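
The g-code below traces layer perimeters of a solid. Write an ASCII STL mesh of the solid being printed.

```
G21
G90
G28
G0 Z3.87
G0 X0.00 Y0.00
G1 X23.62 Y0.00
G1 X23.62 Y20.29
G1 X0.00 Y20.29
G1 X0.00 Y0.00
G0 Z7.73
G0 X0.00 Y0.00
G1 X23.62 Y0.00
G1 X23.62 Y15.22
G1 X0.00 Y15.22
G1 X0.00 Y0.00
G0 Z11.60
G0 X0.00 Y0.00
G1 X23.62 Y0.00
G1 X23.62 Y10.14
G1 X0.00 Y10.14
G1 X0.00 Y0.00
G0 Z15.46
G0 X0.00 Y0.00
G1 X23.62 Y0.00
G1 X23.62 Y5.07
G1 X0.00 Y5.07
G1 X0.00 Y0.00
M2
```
solid part
  facet normal 0.0000 0.0000 -1.0000
    outer loop
      vertex 23.62 25.36 0.00
      vertex 23.62 0.00 0.00
      vertex 0.00 0.00 0.00
    endloop
  endfacet
  facet normal 0.0000 0.0000 -1.0000
    outer loop
      vertex 0.00 25.36 0.00
      vertex 23.62 25.36 0.00
      vertex 0.00 0.00 0.00
    endloop
  endfacet
  facet normal 0.0000 -1.0000 0.0000
    outer loop
      vertex 0.00 0.00 0.00
      vertex 23.62 0.00 0.00
      vertex 23.62 0.00 19.33
    endloop
  endfacet
  facet normal 0.0000 -1.0000 0.0000
    outer loop
      vertex 0.00 0.00 0.00
      vertex 23.62 0.00 19.33
      vertex 0.00 0.00 19.33
    endloop
  endfacet
  facet normal 0.0000 0.6062 0.7953
    outer loop
      vertex 0.00 0.00 19.33
      vertex 23.62 0.00 19.33
      vertex 23.62 25.36 0.00
    endloop
  endfacet
  facet normal 0.0000 0.6062 0.7953
    outer loop
      vertex 0.00 0.00 19.33
      vertex 23.62 25.36 0.00
      vertex 0.00 25.36 0.00
    endloop
  endfacet
  facet normal -1.0000 0.0000 0.0000
    outer loop
      vertex 0.00 0.00 19.33
      vertex 0.00 25.36 0.00
      vertex 0.00 0.00 0.00
    endloop
  endfacet
  facet normal 1.0000 0.0000 0.0000
    outer loop
      vertex 23.62 0.00 0.00
      vertex 23.62 25.36 0.00
      vertex 23.62 0.00 19.33
    endloop
  endfacet
endsolid part

The G0 Z moves step by Δz≈3.87 mm. The G1 loops shrink linearly with z, so the solid tapers from its base footprint up to z≈19.3. Closing with a flat bottom cap and the tapered top and triangulating gives 8 facets — a wedge (ramp): 23.6 × 25.4 mm base, rising to 19.3 mm along the y=0 edge and sloping linearly to z=0 at y=25.4.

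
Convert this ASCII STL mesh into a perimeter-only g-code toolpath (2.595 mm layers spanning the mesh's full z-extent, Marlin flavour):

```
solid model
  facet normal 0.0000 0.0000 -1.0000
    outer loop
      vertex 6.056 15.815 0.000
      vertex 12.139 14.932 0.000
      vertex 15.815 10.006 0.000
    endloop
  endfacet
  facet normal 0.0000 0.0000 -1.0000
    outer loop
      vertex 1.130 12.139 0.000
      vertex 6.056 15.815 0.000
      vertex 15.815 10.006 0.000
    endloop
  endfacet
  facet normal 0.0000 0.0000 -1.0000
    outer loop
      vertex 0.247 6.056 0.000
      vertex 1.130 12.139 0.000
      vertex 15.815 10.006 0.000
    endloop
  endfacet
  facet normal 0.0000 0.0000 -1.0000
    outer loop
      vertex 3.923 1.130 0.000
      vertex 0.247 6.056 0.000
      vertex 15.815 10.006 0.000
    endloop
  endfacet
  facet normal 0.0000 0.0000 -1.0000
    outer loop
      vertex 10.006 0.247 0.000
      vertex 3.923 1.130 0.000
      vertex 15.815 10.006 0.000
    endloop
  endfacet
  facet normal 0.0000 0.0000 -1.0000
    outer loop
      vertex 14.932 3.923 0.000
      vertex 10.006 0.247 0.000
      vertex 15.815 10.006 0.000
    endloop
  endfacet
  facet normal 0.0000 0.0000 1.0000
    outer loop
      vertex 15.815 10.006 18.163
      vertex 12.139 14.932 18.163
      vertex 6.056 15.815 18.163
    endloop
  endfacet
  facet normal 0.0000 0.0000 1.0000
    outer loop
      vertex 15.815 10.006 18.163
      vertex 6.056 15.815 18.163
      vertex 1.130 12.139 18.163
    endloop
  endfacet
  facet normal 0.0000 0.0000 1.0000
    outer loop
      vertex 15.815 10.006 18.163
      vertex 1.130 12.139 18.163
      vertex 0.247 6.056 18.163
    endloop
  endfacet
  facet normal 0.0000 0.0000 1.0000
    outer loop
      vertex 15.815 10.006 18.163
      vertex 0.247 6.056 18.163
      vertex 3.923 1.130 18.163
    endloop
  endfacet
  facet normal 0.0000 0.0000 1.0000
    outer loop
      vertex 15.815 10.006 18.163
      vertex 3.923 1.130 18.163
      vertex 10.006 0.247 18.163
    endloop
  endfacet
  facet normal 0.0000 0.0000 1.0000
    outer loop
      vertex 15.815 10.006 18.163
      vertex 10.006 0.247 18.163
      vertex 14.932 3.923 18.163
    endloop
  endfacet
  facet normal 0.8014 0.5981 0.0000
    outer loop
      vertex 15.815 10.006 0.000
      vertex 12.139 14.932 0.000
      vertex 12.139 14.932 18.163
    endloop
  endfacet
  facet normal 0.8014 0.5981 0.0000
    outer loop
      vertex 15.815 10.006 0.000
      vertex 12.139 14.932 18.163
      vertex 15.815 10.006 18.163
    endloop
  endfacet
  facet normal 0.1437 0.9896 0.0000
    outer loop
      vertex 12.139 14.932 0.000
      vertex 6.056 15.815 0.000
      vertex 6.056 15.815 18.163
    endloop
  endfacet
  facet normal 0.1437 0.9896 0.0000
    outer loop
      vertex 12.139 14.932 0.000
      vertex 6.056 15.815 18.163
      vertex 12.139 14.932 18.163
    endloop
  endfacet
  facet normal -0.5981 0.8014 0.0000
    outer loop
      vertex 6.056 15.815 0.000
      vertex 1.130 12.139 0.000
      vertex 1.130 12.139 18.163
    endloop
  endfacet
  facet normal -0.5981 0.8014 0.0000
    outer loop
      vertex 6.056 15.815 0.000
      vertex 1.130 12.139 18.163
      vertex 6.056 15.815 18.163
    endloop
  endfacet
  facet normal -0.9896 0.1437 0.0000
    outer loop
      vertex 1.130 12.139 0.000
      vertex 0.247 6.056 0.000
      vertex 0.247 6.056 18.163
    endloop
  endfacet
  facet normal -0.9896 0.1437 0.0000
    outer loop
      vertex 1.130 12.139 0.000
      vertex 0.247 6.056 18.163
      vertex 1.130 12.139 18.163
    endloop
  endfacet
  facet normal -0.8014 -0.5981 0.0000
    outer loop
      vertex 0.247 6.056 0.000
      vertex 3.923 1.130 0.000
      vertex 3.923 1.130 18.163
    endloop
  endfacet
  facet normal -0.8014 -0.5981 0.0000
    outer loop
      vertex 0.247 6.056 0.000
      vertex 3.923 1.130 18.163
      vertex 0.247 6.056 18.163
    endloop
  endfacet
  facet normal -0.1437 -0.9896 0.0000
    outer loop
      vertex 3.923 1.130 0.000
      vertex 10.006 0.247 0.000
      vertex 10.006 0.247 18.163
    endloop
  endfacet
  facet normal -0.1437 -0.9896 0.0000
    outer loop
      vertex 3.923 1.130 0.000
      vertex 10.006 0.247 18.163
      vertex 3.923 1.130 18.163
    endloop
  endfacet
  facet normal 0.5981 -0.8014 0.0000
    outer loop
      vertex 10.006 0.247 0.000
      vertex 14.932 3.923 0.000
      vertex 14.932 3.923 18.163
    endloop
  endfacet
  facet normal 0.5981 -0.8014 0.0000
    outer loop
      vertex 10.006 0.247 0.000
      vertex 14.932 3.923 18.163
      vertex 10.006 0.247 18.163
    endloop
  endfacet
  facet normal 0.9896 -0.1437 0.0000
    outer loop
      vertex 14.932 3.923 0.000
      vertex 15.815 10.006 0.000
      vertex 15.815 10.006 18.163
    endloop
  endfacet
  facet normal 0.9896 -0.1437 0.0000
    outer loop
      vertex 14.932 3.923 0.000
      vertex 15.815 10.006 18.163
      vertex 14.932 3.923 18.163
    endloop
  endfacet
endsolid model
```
; perimeter-only toolpath
G21 ; units = mm
G90 ; absolute positioning
G28 ; home
; layer 1
G0 Z2.595
G0 X15.815 Y10.006
G1 X12.139 Y14.932
G1 X6.056 Y15.815
G1 X1.130 Y12.139
G1 X0.247 Y6.056
G1 X3.923 Y1.130
G1 X10.006 Y0.247
G1 X14.932 Y3.923
G1 X15.815 Y10.006
; layer 2
G0 Z5.189
G0 X15.815 Y10.006
G1 X12.139 Y14.932
G1 X6.056 Y15.815
G1 X1.130 Y12.139
G1 X0.247 Y6.056
G1 X3.923 Y1.130
G1 X10.006 Y0.247
G1 X14.932 Y3.923
G1 X15.815 Y10.006
; layer 3
G0 Z7.784
G0 X15.815 Y10.006
G1 X12.139 Y14.932
G1 X6.056 Y15.815
G1 X1.130 Y12.139
G1 X0.247 Y6.056
G1 X3.923 Y1.130
G1 X10.006 Y0.247
G1 X14.932 Y3.923
G1 X15.815 Y10.006
; layer 4
G0 Z10.379
G0 X15.815 Y10.006
G1 X12.139 Y14.932
G1 X6.056 Y15.815
G1 X1.130 Y12.139
G1 X0.247 Y6.056
G1 X3.923 Y1.130
G1 X10.006 Y0.247
G1 X14.932 Y3.923
G1 X15.815 Y10.006
; layer 5
G0 Z12.974
G0 X15.815 Y10.006
G1 X12.139 Y14.932
G1 X6.056 Y15.815
G1 X1.130 Y12.139
G1 X0.247 Y6.056
G1 X3.923 Y1.130
G1 X10.006 Y0.247
G1 X14.932 Y3.923
G1 X15.815 Y10.006
; layer 6
G0 Z15.568
G0 X15.815 Y10.006
G1 X12.139 Y14.932
G1 X6.056 Y15.815
G1 X1.130 Y12.139
G1 X0.247 Y6.056
G1 X3.923 Y1.130
G1 X10.006 Y0.247
G1 X14.932 Y3.923
G1 X15.815 Y10.006
; layer 7
G0 Z18.163
G0 X15.815 Y10.006
G1 X12.139 Y14.932
G1 X6.056 Y15.815
G1 X1.130 Y12.139
G1 X0.247 Y6.056
G1 X3.923 Y1.130
G1 X10.006 Y0.247
G1 X14.932 Y3.923
G1 X15.815 Y10.006
M2 ; end

The solid is a regular 8-sided prism (a cylinder approximated with 8 flat sides), circumscribed radius ≈ 8.03 mm, height ≈ 18.2 mm. Slicing at Δz = 2.595 mm — 7 equal slices spanning the solid's height, so layer i sits at z = i·h/7 — gives 7 non-empty perimeters. Each is a 8-segment closed polygon; G0 lifts to the layer z and rapids to the start vertex, then G1 traces the edges.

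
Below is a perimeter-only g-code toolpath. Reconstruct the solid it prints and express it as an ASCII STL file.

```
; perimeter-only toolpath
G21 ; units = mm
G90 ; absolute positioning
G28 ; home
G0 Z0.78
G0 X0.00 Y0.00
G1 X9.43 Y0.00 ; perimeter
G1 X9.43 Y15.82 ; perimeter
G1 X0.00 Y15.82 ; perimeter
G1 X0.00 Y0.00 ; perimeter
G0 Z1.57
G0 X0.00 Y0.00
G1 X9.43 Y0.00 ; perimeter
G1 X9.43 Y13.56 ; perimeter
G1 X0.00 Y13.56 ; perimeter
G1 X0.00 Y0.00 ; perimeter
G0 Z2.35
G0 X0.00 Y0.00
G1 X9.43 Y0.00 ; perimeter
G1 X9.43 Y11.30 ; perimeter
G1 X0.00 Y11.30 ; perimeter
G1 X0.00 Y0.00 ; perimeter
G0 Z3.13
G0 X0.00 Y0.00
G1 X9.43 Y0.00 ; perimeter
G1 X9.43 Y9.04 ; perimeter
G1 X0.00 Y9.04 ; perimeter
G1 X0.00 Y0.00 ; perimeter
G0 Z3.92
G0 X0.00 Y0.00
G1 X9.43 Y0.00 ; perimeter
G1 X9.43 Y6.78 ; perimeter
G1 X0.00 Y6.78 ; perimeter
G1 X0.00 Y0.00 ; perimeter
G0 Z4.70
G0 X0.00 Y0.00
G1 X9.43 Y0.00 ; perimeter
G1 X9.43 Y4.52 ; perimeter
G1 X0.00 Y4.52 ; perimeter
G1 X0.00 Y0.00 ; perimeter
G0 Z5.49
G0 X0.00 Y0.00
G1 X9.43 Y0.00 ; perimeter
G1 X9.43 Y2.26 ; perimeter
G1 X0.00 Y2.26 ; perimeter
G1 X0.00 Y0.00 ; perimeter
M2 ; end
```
solid part
  facet normal 0.0000 0.0000 -1.0000
    outer loop
      vertex 9.43 18.08 0.00
      vertex 9.43 0.00 0.00
      vertex 0.00 0.00 0.00
    endloop
  endfacet
  facet normal 0.0000 0.0000 -1.0000
    outer loop
      vertex 0.00 18.08 0.00
      vertex 9.43 18.08 0.00
      vertex 0.00 0.00 0.00
    endloop
  endfacet
  facet normal 0.0000 -1.0000 0.0000
    outer loop
      vertex 0.00 0.00 0.00
      vertex 9.43 0.00 0.00
      vertex 9.43 0.00 6.27
    endloop
  endfacet
  facet normal 0.0000 -1.0000 0.0000
    outer loop
      vertex 0.00 0.00 0.00
      vertex 9.43 0.00 6.27
      vertex 0.00 0.00 6.27
    endloop
  endfacet
  facet normal 0.0000 0.3276 0.9448
    outer loop
      vertex 0.00 0.00 6.27
      vertex 9.43 0.00 6.27
      vertex 9.43 18.08 0.00
    endloop
  endfacet
  facet normal 0.0000 0.3276 0.9448
    outer loop
      vertex 0.00 0.00 6.27
      vertex 9.43 18.08 0.00
      vertex 0.00 18.08 0.00
    endloop
  endfacet
  facet normal -1.0000 0.0000 0.0000
    outer loop
      vertex 0.00 0.00 6.27
      vertex 0.00 18.08 0.00
      vertex 0.00 0.00 0.00
    endloop
  endfacet
  facet normal 1.0000 0.0000 0.0000
    outer loop
      vertex 9.43 0.00 0.00
      vertex 9.43 18.08 0.00
      vertex 9.43 0.00 6.27
    endloop
  endfacet
endsolid part

The G0 Z moves step by Δz≈0.78 mm. The G1 loops shrink linearly with z, so the solid tapers from its base footprint up to z≈6.27. Closing with a flat bottom cap and the tapered top and triangulating gives 8 facets — a wedge (ramp): 9.43 × 18.1 mm base, rising to 6.27 mm along the y=0 edge and sloping linearly to z=0 at y=18.1.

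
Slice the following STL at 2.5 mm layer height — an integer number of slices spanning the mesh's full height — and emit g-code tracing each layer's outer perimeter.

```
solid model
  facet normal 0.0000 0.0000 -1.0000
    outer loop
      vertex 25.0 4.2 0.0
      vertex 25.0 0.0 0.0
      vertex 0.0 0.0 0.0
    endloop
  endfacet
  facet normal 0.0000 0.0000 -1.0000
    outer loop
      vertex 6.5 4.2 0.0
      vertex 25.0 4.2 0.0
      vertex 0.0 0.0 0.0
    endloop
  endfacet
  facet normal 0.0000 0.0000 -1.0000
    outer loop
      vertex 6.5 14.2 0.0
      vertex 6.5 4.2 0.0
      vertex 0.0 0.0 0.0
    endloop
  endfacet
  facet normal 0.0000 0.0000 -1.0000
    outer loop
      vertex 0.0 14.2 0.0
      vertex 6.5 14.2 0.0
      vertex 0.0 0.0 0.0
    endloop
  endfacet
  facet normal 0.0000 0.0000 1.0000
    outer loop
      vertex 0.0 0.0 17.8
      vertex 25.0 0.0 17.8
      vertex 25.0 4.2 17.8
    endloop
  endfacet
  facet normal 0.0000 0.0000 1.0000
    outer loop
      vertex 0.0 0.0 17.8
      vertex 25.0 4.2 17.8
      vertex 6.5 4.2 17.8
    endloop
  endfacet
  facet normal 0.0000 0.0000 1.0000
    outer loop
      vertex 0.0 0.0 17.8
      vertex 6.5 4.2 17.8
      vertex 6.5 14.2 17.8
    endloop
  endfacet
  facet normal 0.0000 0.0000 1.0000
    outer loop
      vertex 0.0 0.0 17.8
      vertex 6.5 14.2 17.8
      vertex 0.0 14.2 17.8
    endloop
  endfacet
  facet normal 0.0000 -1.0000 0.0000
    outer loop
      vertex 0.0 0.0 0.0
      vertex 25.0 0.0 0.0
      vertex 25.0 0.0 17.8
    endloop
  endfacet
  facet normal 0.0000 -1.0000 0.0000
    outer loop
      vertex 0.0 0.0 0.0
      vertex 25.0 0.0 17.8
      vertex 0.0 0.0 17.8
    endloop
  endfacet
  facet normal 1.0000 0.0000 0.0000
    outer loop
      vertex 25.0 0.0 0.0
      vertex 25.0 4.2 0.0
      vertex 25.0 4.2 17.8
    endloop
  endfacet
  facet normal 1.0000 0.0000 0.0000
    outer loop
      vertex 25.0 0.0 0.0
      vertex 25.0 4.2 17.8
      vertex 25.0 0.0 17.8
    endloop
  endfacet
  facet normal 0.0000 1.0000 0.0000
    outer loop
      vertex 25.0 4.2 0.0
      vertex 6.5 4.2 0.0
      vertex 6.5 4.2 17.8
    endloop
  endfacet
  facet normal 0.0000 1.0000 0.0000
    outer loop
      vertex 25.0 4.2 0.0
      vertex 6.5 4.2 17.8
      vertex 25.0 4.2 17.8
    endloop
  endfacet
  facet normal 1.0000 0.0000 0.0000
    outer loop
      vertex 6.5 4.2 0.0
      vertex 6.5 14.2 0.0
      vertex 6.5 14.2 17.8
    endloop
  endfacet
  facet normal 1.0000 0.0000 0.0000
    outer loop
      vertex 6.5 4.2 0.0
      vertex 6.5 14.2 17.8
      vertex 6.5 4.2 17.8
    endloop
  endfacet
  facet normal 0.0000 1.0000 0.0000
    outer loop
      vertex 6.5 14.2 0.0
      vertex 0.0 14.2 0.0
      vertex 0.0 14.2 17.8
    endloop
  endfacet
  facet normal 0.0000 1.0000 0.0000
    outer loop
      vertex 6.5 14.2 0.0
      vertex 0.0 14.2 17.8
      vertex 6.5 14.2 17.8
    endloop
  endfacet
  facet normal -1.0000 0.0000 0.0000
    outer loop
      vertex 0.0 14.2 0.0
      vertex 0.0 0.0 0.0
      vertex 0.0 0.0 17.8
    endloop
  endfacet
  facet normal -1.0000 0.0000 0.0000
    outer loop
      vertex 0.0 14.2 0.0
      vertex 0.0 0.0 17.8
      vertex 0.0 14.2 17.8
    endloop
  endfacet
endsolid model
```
; perimeter-only toolpath
G21 ; units = mm
G90 ; absolute positioning
G28 ; home
; layer 1
G0 Z2.5
G0 X0.0 Y0.0
G1 X25.0 Y0.0
G1 X25.0 Y4.2
G1 X6.5 Y4.2
G1 X6.5 Y14.2
G1 X0.0 Y14.2
G1 X0.0 Y0.0
; layer 2
G0 Z5.1
G0 X0.0 Y0.0
G1 X25.0 Y0.0
G1 X25.0 Y4.2
G1 X6.5 Y4.2
G1 X6.5 Y14.2
G1 X0.0 Y14.2
G1 X0.0 Y0.0
; layer 3
G0 Z7.6
G0 X0.0 Y0.0
G1 X25.0 Y0.0
G1 X25.0 Y4.2
G1 X6.5 Y4.2
G1 X6.5 Y14.2
G1 X0.0 Y14.2
G1 X0.0 Y0.0
; layer 4
G0 Z10.2
G0 X0.0 Y0.0
G1 X25.0 Y0.0
G1 X25.0 Y4.2
G1 X6.5 Y4.2
G1 X6.5 Y14.2
G1 X0.0 Y14.2
G1 X0.0 Y0.0
; layer 5
G0 Z12.7
G0 X0.0 Y0.0
G1 X25.0 Y0.0
G1 X25.0 Y4.2
G1 X6.5 Y4.2
G1 X6.5 Y14.2
G1 X0.0 Y14.2
G1 X0.0 Y0.0
; layer 6
G0 Z15.3
G0 X0.0 Y0.0
G1 X25.0 Y0.0
G1 X25.0 Y4.2
G1 X6.5 Y4.2
G1 X6.5 Y14.2
G1 X0.0 Y14.2
G1 X0.0 Y0.0
; layer 7
G0 Z17.8
G0 X0.0 Y0.0
G1 X25.0 Y0.0
G1 X25.0 Y4.2
G1 X6.5 Y4.2
G1 X6.5 Y14.2
G1 X0.0 Y14.2
G1 X0.0 Y0.0
M2 ; end

The solid is an L-shaped prism: outer 25 × 14.2 mm, arm thicknesses ≈ 4.2 mm (horizontal) and 6.5 mm (vertical), extruded 17.8 mm in z. Slicing at Δz = 2.5 mm — 7 equal slices spanning the solid's height, so layer i sits at z = i·h/7 — gives 7 non-empty perimeters. Each is a 6-segment closed polygon; G0 lifts to the layer z and rapids to the start vertex, then G1 traces the edges.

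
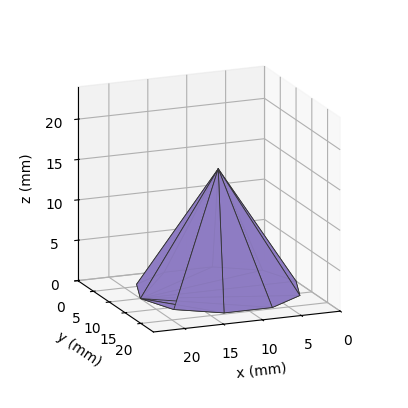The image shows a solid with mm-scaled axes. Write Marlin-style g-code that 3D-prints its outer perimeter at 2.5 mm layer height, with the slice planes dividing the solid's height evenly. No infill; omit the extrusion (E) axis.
Reading the render: the shape is a regular 10-sided pyramid, base circumscribed radius ≈ 10 mm, apex at z ≈ 15 mm (dimensions read to the nearest mm from the axis ticks). For the g-code, the solid's height is divided into equal slices at the stated Δz and each level perimeter traced with G1 moves after a G0 lift.

; perimeter-only toolpath
G21 ; units = mm
G90 ; absolute positioning
G28 ; home
; layer 1
G0 Z2.5
G0 X18.3 Y10.0
G1 X16.8 Y14.9
G1 X12.6 Y17.9
G1 X7.4 Y17.9
G1 X3.2 Y14.9
G1 X1.7 Y10.0
G1 X3.2 Y5.1
G1 X7.4 Y2.1
G1 X12.6 Y2.1
G1 X16.8 Y5.1
G1 X18.3 Y10.0
; layer 2
G0 Z5.0
G0 X16.7 Y10.0
G1 X15.4 Y13.9
G1 X12.1 Y16.3
G1 X7.9 Y16.3
G1 X4.6 Y13.9
G1 X3.3 Y10.0
G1 X4.6 Y6.1
G1 X7.9 Y3.7
G1 X12.1 Y3.7
G1 X15.4 Y6.1
G1 X16.7 Y10.0
; layer 3
G0 Z7.5
G0 X15.0 Y10.0
G1 X14.1 Y12.9
G1 X11.6 Y14.8
G1 X8.4 Y14.8
G1 X6.0 Y12.9
G1 X5.0 Y10.0
G1 X6.0 Y7.0
G1 X8.4 Y5.2
G1 X11.6 Y5.2
G1 X14.1 Y7.0
G1 X15.0 Y10.0
; layer 4
G0 Z10.0
G0 X13.3 Y10.0
G1 X12.7 Y12.0
G1 X11.0 Y13.2
G1 X9.0 Y13.2
G1 X7.3 Y12.0
G1 X6.7 Y10.0
G1 X7.3 Y8.0
G1 X9.0 Y6.8
G1 X11.0 Y6.8
G1 X12.7 Y8.0
G1 X13.3 Y10.0
; layer 5
G0 Z12.5
G0 X11.7 Y10.0
G1 X11.3 Y11.0
G1 X10.5 Y11.6
G1 X9.5 Y11.6
G1 X8.7 Y11.0
G1 X8.3 Y10.0
G1 X8.7 Y9.0
G1 X9.5 Y8.4
G1 X10.5 Y8.4
G1 X11.3 Y9.0
G1 X11.7 Y10.0
M2 ; end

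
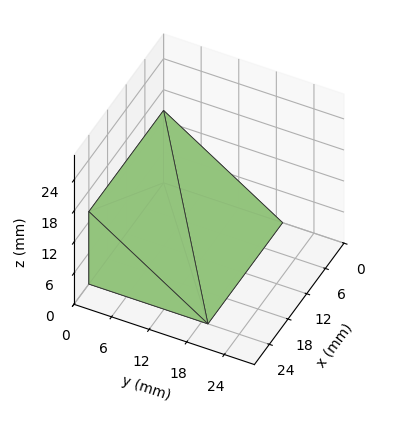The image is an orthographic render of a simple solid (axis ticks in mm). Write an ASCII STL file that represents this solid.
Reading the render: the shape is a wedge (ramp): 24 × 19 mm base, rising to 14 mm along the y=0 edge and sloping linearly to z=0 at y=19 (dimensions read to the nearest mm from the axis ticks). For the STL, each face is triangulated and given an outward normal.

solid part
  facet normal 0.0000 0.0000 -1.0000
    outer loop
      vertex 24.0 19.0 0.0
      vertex 24.0 0.0 0.0
      vertex 0.0 0.0 0.0
    endloop
  endfacet
  facet normal 0.0000 0.0000 -1.0000
    outer loop
      vertex 0.0 19.0 0.0
      vertex 24.0 19.0 0.0
      vertex 0.0 0.0 0.0
    endloop
  endfacet
  facet normal 0.0000 -1.0000 0.0000
    outer loop
      vertex 0.0 0.0 0.0
      vertex 24.0 0.0 0.0
      vertex 24.0 0.0 14.0
    endloop
  endfacet
  facet normal 0.0000 -1.0000 0.0000
    outer loop
      vertex 0.0 0.0 0.0
      vertex 24.0 0.0 14.0
      vertex 0.0 0.0 14.0
    endloop
  endfacet
  facet normal 0.0000 0.5932 0.8051
    outer loop
      vertex 0.0 0.0 14.0
      vertex 24.0 0.0 14.0
      vertex 24.0 19.0 0.0
    endloop
  endfacet
  facet normal 0.0000 0.5932 0.8051
    outer loop
      vertex 0.0 0.0 14.0
      vertex 24.0 19.0 0.0
      vertex 0.0 19.0 0.0
    endloop
  endfacet
  facet normal -1.0000 0.0000 0.0000
    outer loop
      vertex 0.0 0.0 14.0
      vertex 0.0 19.0 0.0
      vertex 0.0 0.0 0.0
    endloop
  endfacet
  facet normal 1.0000 0.0000 0.0000
    outer loop
      vertex 24.0 0.0 0.0
      vertex 24.0 19.0 0.0
      vertex 24.0 0.0 14.0
    endloop
  endfacet
endsolid part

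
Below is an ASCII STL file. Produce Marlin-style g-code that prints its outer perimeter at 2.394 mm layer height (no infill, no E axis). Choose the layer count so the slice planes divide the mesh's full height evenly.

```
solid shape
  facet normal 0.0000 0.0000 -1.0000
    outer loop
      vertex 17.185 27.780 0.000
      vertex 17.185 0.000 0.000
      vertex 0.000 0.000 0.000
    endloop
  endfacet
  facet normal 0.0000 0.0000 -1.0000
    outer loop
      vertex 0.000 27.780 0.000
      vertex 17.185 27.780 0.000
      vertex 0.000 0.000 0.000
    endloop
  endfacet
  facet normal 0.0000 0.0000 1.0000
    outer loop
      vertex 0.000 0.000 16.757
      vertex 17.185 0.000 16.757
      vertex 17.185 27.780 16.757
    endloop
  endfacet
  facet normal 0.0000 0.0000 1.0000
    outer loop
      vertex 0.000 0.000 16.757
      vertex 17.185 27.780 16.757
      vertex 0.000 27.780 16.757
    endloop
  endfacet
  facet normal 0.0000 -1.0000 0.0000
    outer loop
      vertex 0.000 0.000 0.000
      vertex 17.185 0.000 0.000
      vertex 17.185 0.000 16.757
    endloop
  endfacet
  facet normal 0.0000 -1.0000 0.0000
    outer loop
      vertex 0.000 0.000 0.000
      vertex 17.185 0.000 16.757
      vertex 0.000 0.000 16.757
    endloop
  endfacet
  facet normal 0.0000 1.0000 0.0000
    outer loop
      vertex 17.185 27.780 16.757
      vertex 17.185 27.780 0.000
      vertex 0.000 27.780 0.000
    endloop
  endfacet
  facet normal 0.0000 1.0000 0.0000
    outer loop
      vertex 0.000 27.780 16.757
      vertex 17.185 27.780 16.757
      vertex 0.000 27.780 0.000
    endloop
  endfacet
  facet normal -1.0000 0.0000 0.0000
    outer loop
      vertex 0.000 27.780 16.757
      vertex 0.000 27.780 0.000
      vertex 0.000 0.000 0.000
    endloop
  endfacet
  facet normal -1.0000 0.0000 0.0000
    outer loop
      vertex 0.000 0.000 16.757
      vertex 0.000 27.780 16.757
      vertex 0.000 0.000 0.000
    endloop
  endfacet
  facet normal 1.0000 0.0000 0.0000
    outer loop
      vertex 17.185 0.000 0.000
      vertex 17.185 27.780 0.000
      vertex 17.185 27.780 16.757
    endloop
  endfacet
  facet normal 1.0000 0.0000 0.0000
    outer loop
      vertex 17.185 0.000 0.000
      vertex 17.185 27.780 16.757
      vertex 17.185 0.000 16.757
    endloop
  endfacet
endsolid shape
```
; perimeter-only toolpath
G21 ; units = mm
G90 ; absolute positioning
G28 ; home
; layer 1
G0 Z2.394
G0 X0.000 Y0.000
G1 X17.185 Y0.000
G1 X17.185 Y27.780
G1 X0.000 Y27.780
G1 X0.000 Y0.000
; layer 2
G0 Z4.788
G0 X0.000 Y0.000
G1 X17.185 Y0.000
G1 X17.185 Y27.780
G1 X0.000 Y27.780
G1 X0.000 Y0.000
; layer 3
G0 Z7.182
G0 X0.000 Y0.000
G1 X17.185 Y0.000
G1 X17.185 Y27.780
G1 X0.000 Y27.780
G1 X0.000 Y0.000
; layer 4
G0 Z9.575
G0 X0.000 Y0.000
G1 X17.185 Y0.000
G1 X17.185 Y27.780
G1 X0.000 Y27.780
G1 X0.000 Y0.000
; layer 5
G0 Z11.969
G0 X0.000 Y0.000
G1 X17.185 Y0.000
G1 X17.185 Y27.780
G1 X0.000 Y27.780
G1 X0.000 Y0.000
; layer 6
G0 Z14.363
G0 X0.000 Y0.000
G1 X17.185 Y0.000
G1 X17.185 Y27.780
G1 X0.000 Y27.780
G1 X0.000 Y0.000
; layer 7
G0 Z16.757
G0 X0.000 Y0.000
G1 X17.185 Y0.000
G1 X17.185 Y27.780
G1 X0.000 Y27.780
G1 X0.000 Y0.000
M2 ; end

The solid is a rectangular box, roughly 17.2 × 27.8 mm footprint and 16.8 mm tall. Slicing at Δz = 2.394 mm — 7 equal slices spanning the solid's height, so layer i sits at z = i·h/7 — gives 7 non-empty perimeters. Each is a 4-segment closed polygon; G0 lifts to the layer z and rapids to the start vertex, then G1 traces the edges.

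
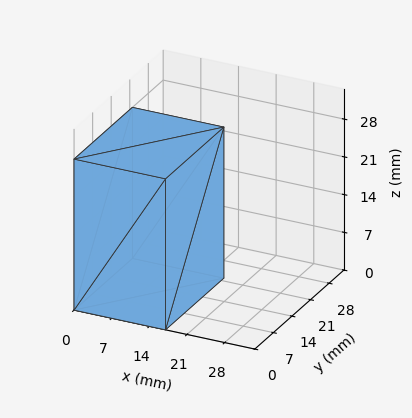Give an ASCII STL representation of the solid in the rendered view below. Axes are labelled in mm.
Reading the render: the shape is a rectangular box, roughly 17 × 22 mm footprint and 28 mm tall (dimensions read to the nearest mm from the axis ticks). For the STL, each face is triangulated and given an outward normal.

solid part
  facet normal 0.0000 0.0000 -1.0000
    outer loop
      vertex 17.000 22.000 0.000
      vertex 17.000 0.000 0.000
      vertex 0.000 0.000 0.000
    endloop
  endfacet
  facet normal 0.0000 0.0000 -1.0000
    outer loop
      vertex 0.000 22.000 0.000
      vertex 17.000 22.000 0.000
      vertex 0.000 0.000 0.000
    endloop
  endfacet
  facet normal 0.0000 0.0000 1.0000
    outer loop
      vertex 0.000 0.000 28.000
      vertex 17.000 0.000 28.000
      vertex 17.000 22.000 28.000
    endloop
  endfacet
  facet normal 0.0000 0.0000 1.0000
    outer loop
      vertex 0.000 0.000 28.000
      vertex 17.000 22.000 28.000
      vertex 0.000 22.000 28.000
    endloop
  endfacet
  facet normal 0.0000 -1.0000 0.0000
    outer loop
      vertex 0.000 0.000 0.000
      vertex 17.000 0.000 0.000
      vertex 17.000 0.000 28.000
    endloop
  endfacet
  facet normal 0.0000 -1.0000 0.0000
    outer loop
      vertex 0.000 0.000 0.000
      vertex 17.000 0.000 28.000
      vertex 0.000 0.000 28.000
    endloop
  endfacet
  facet normal 0.0000 1.0000 0.0000
    outer loop
      vertex 17.000 22.000 28.000
      vertex 17.000 22.000 0.000
      vertex 0.000 22.000 0.000
    endloop
  endfacet
  facet normal 0.0000 1.0000 0.0000
    outer loop
      vertex 0.000 22.000 28.000
      vertex 17.000 22.000 28.000
      vertex 0.000 22.000 0.000
    endloop
  endfacet
  facet normal -1.0000 0.0000 0.0000
    outer loop
      vertex 0.000 22.000 28.000
      vertex 0.000 22.000 0.000
      vertex 0.000 0.000 0.000
    endloop
  endfacet
  facet normal -1.0000 0.0000 0.0000
    outer loop
      vertex 0.000 0.000 28.000
      vertex 0.000 22.000 28.000
      vertex 0.000 0.000 0.000
    endloop
  endfacet
  facet normal 1.0000 0.0000 0.0000
    outer loop
      vertex 17.000 0.000 0.000
      vertex 17.000 22.000 0.000
      vertex 17.000 22.000 28.000
    endloop
  endfacet
  facet normal 1.0000 0.0000 0.0000
    outer loop
      vertex 17.000 0.000 0.000
      vertex 17.000 22.000 28.000
      vertex 17.000 0.000 28.000
    endloop
  endfacet
endsolid part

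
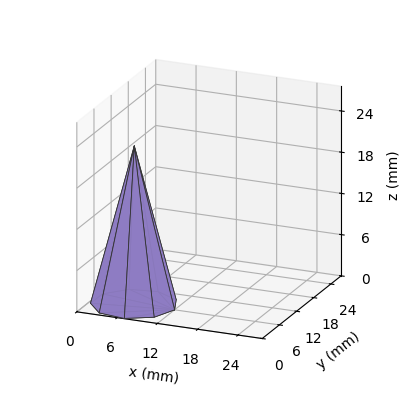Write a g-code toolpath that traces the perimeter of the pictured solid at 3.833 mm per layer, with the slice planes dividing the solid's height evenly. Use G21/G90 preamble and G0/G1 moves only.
Reading the render: the shape is a regular 9-sided pyramid, base circumscribed radius ≈ 6 mm, apex at z ≈ 23 mm (dimensions read to the nearest mm from the axis ticks). For the g-code, the solid's height is divided into equal slices at the stated Δz and each level perimeter traced with G1 moves after a G0 lift.

; perimeter-only toolpath
G21 ; units = mm
G90 ; absolute positioning
G28 ; home
; layer 1
G0 Z3.833
G0 X11.000 Y6.000
G1 X9.830 Y9.214
G1 X6.868 Y10.924
G1 X3.500 Y10.330
G1 X1.302 Y7.710
G1 X1.302 Y4.290
G1 X3.500 Y1.670
G1 X6.868 Y1.076
G1 X9.830 Y2.786
G1 X11.000 Y6.000
; layer 2
G0 Z7.667
G0 X10.000 Y6.000
G1 X9.064 Y8.571
G1 X6.695 Y9.939
G1 X4.000 Y9.464
G1 X2.241 Y7.368
G1 X2.241 Y4.632
G1 X4.000 Y2.536
G1 X6.695 Y2.061
G1 X9.064 Y3.429
G1 X10.000 Y6.000
; layer 3
G0 Z11.500
G0 X9.000 Y6.000
G1 X8.298 Y7.928
G1 X6.521 Y8.954
G1 X4.500 Y8.598
G1 X3.181 Y7.026
G1 X3.181 Y4.974
G1 X4.500 Y3.402
G1 X6.521 Y3.046
G1 X8.298 Y4.072
G1 X9.000 Y6.000
; layer 4
G0 Z15.333
G0 X8.000 Y6.000
G1 X7.532 Y7.286
G1 X6.347 Y7.970
G1 X5.000 Y7.732
G1 X4.121 Y6.684
G1 X4.121 Y5.316
G1 X5.000 Y4.268
G1 X6.347 Y4.030
G1 X7.532 Y4.714
G1 X8.000 Y6.000
; layer 5
G0 Z19.167
G0 X7.000 Y6.000
G1 X6.766 Y6.643
G1 X6.174 Y6.985
G1 X5.500 Y6.866
G1 X5.060 Y6.342
G1 X5.060 Y5.658
G1 X5.500 Y5.134
G1 X6.174 Y5.015
G1 X6.766 Y5.357
G1 X7.000 Y6.000
M2 ; end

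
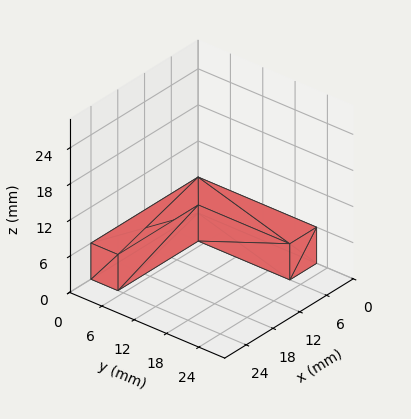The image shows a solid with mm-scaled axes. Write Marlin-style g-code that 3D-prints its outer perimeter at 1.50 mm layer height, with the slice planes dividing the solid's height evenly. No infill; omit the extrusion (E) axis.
Reading the render: the shape is an L-shaped prism: outer 24 × 22 mm, arm thicknesses ≈ 5 mm (horizontal) and 6 mm (vertical), extruded 6 mm in z (dimensions read to the nearest mm from the axis ticks). For the g-code, the solid's height is divided into equal slices at the stated Δz and each level perimeter traced with G1 moves after a G0 lift.

; perimeter-only toolpath
G21 ; units = mm
G90 ; absolute positioning
G28 ; home
; layer 1
G0 Z1.50
G0 X0.00 Y0.00
G1 X24.00 Y0.00
G1 X24.00 Y5.00
G1 X6.00 Y5.00
G1 X6.00 Y22.00
G1 X0.00 Y22.00
G1 X0.00 Y0.00
; layer 2
G0 Z3.00
G0 X0.00 Y0.00
G1 X24.00 Y0.00
G1 X24.00 Y5.00
G1 X6.00 Y5.00
G1 X6.00 Y22.00
G1 X0.00 Y22.00
G1 X0.00 Y0.00
; layer 3
G0 Z4.50
G0 X0.00 Y0.00
G1 X24.00 Y0.00
G1 X24.00 Y5.00
G1 X6.00 Y5.00
G1 X6.00 Y22.00
G1 X0.00 Y22.00
G1 X0.00 Y0.00
; layer 4
G0 Z6.00
G0 X0.00 Y0.00
G1 X24.00 Y0.00
G1 X24.00 Y5.00
G1 X6.00 Y5.00
G1 X6.00 Y22.00
G1 X0.00 Y22.00
G1 X0.00 Y0.00
M2 ; end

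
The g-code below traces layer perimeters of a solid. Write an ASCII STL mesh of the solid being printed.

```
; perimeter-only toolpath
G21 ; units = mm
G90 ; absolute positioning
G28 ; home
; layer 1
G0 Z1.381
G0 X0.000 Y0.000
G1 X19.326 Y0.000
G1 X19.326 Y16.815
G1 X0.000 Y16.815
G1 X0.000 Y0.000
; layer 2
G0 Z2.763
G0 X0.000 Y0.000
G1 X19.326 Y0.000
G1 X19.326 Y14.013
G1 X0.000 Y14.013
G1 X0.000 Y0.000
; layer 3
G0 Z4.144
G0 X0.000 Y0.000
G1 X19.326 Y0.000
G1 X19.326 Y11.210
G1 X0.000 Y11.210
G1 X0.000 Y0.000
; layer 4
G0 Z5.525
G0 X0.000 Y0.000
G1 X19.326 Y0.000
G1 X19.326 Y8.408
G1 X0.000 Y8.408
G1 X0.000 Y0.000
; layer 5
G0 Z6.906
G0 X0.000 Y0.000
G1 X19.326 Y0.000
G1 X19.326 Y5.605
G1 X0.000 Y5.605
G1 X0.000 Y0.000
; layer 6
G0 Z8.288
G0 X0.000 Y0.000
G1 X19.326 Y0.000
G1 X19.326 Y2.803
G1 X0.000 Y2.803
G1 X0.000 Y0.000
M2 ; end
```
solid part
  facet normal 0.0000 0.0000 -1.0000
    outer loop
      vertex 19.326 19.618 0.000
      vertex 19.326 0.000 0.000
      vertex 0.000 0.000 0.000
    endloop
  endfacet
  facet normal 0.0000 0.0000 -1.0000
    outer loop
      vertex 0.000 19.618 0.000
      vertex 19.326 19.618 0.000
      vertex 0.000 0.000 0.000
    endloop
  endfacet
  facet normal 0.0000 -1.0000 0.0000
    outer loop
      vertex 0.000 0.000 0.000
      vertex 19.326 0.000 0.000
      vertex 19.326 0.000 9.669
    endloop
  endfacet
  facet normal 0.0000 -1.0000 0.0000
    outer loop
      vertex 0.000 0.000 0.000
      vertex 19.326 0.000 9.669
      vertex 0.000 0.000 9.669
    endloop
  endfacet
  facet normal 0.0000 0.4421 0.8970
    outer loop
      vertex 0.000 0.000 9.669
      vertex 19.326 0.000 9.669
      vertex 19.326 19.618 0.000
    endloop
  endfacet
  facet normal 0.0000 0.4421 0.8970
    outer loop
      vertex 0.000 0.000 9.669
      vertex 19.326 19.618 0.000
      vertex 0.000 19.618 0.000
    endloop
  endfacet
  facet normal -1.0000 0.0000 0.0000
    outer loop
      vertex 0.000 0.000 9.669
      vertex 0.000 19.618 0.000
      vertex 0.000 0.000 0.000
    endloop
  endfacet
  facet normal 1.0000 0.0000 0.0000
    outer loop
      vertex 19.326 0.000 0.000
      vertex 19.326 19.618 0.000
      vertex 19.326 0.000 9.669
    endloop
  endfacet
endsolid part

The G0 Z moves step by Δz≈1.381 mm. The G1 loops shrink linearly with z, so the solid tapers from its base footprint up to z≈9.67. Closing with a flat bottom cap and the tapered top and triangulating gives 8 facets — a wedge (ramp): 19.3 × 19.6 mm base, rising to 9.67 mm along the y=0 edge and sloping linearly to z=0 at y=19.6.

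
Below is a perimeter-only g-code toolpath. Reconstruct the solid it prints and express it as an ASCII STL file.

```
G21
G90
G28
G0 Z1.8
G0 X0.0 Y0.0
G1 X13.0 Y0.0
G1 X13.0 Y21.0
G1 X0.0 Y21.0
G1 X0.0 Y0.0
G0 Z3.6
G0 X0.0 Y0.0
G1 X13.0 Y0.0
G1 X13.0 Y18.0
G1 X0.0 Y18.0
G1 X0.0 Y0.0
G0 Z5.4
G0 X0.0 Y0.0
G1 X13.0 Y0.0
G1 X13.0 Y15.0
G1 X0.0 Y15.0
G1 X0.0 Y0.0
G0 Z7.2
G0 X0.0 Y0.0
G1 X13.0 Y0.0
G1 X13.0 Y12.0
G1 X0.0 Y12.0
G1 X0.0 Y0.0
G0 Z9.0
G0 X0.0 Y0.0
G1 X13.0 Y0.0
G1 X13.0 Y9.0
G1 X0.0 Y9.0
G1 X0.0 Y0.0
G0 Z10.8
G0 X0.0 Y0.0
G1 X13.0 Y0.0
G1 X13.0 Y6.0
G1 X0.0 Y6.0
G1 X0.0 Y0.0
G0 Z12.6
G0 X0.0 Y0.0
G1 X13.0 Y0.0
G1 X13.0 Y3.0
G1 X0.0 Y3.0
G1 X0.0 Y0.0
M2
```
solid part
  facet normal 0.0000 0.0000 -1.0000
    outer loop
      vertex 13.0 24.0 0.0
      vertex 13.0 0.0 0.0
      vertex 0.0 0.0 0.0
    endloop
  endfacet
  facet normal 0.0000 0.0000 -1.0000
    outer loop
      vertex 0.0 24.0 0.0
      vertex 13.0 24.0 0.0
      vertex 0.0 0.0 0.0
    endloop
  endfacet
  facet normal 0.0000 -1.0000 0.0000
    outer loop
      vertex 0.0 0.0 0.0
      vertex 13.0 0.0 0.0
      vertex 13.0 0.0 14.4
    endloop
  endfacet
  facet normal 0.0000 -1.0000 0.0000
    outer loop
      vertex 0.0 0.0 0.0
      vertex 13.0 0.0 14.4
      vertex 0.0 0.0 14.4
    endloop
  endfacet
  facet normal 0.0000 0.5145 0.8575
    outer loop
      vertex 0.0 0.0 14.4
      vertex 13.0 0.0 14.4
      vertex 13.0 24.0 0.0
    endloop
  endfacet
  facet normal 0.0000 0.5145 0.8575
    outer loop
      vertex 0.0 0.0 14.4
      vertex 13.0 24.0 0.0
      vertex 0.0 24.0 0.0
    endloop
  endfacet
  facet normal -1.0000 0.0000 0.0000
    outer loop
      vertex 0.0 0.0 14.4
      vertex 0.0 24.0 0.0
      vertex 0.0 0.0 0.0
    endloop
  endfacet
  facet normal 1.0000 0.0000 0.0000
    outer loop
      vertex 13.0 0.0 0.0
      vertex 13.0 24.0 0.0
      vertex 13.0 0.0 14.4
    endloop
  endfacet
endsolid part

The G0 Z moves step by Δz≈1.8 mm. The G1 loops shrink linearly with z, so the solid tapers from its base footprint up to z≈14.4. Closing with a flat bottom cap and the tapered top and triangulating gives 8 facets — a wedge (ramp): 13 × 24 mm base, rising to 14.4 mm along the y=0 edge and sloping linearly to z=0 at y=24.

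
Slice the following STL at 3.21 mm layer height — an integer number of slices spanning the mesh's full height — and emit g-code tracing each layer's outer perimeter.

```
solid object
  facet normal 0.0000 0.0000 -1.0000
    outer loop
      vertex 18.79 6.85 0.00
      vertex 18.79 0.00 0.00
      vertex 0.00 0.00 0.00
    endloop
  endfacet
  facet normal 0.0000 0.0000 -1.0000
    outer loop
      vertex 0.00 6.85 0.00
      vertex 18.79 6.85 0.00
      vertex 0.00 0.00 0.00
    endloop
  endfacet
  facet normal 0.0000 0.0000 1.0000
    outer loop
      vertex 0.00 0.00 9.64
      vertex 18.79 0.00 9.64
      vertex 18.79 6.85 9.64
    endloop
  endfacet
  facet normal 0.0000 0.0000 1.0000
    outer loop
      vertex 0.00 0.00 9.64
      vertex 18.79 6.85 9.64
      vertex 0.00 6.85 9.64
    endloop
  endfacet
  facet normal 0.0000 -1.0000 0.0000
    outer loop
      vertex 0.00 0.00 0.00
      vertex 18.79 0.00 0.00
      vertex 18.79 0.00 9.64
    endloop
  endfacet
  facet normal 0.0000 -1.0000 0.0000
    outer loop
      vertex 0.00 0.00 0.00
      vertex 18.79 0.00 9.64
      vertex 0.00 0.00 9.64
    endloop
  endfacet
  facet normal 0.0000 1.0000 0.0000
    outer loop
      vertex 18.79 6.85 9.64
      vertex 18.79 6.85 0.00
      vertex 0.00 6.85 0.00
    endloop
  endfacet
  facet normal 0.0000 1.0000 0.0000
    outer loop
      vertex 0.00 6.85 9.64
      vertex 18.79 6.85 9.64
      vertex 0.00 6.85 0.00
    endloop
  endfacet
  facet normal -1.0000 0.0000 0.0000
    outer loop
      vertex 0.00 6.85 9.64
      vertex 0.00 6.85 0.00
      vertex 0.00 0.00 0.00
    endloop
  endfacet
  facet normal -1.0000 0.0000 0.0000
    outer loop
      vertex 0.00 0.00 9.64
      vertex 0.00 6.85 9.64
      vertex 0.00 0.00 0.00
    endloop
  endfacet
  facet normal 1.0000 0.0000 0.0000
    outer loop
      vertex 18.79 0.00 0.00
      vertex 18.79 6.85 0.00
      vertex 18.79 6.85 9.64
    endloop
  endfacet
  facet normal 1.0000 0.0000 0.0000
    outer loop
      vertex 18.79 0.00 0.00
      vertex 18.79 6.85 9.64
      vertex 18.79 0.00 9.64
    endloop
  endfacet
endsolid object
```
; perimeter-only toolpath
G21 ; units = mm
G90 ; absolute positioning
G28 ; home
; layer 1
G0 Z3.21
G0 X0.00 Y0.00
G1 X18.79 Y0.00
G1 X18.79 Y6.85
G1 X0.00 Y6.85
G1 X0.00 Y0.00
; layer 2
G0 Z6.43
G0 X0.00 Y0.00
G1 X18.79 Y0.00
G1 X18.79 Y6.85
G1 X0.00 Y6.85
G1 X0.00 Y0.00
; layer 3
G0 Z9.64
G0 X0.00 Y0.00
G1 X18.79 Y0.00
G1 X18.79 Y6.85
G1 X0.00 Y6.85
G1 X0.00 Y0.00
M2 ; end

The solid is a rectangular box, roughly 18.8 × 6.85 mm footprint and 9.64 mm tall. Slicing at Δz = 3.21 mm — 3 equal slices spanning the solid's height, so layer i sits at z = i·h/3 — gives 3 non-empty perimeters. Each is a 4-segment closed polygon; G0 lifts to the layer z and rapids to the start vertex, then G1 traces the edges.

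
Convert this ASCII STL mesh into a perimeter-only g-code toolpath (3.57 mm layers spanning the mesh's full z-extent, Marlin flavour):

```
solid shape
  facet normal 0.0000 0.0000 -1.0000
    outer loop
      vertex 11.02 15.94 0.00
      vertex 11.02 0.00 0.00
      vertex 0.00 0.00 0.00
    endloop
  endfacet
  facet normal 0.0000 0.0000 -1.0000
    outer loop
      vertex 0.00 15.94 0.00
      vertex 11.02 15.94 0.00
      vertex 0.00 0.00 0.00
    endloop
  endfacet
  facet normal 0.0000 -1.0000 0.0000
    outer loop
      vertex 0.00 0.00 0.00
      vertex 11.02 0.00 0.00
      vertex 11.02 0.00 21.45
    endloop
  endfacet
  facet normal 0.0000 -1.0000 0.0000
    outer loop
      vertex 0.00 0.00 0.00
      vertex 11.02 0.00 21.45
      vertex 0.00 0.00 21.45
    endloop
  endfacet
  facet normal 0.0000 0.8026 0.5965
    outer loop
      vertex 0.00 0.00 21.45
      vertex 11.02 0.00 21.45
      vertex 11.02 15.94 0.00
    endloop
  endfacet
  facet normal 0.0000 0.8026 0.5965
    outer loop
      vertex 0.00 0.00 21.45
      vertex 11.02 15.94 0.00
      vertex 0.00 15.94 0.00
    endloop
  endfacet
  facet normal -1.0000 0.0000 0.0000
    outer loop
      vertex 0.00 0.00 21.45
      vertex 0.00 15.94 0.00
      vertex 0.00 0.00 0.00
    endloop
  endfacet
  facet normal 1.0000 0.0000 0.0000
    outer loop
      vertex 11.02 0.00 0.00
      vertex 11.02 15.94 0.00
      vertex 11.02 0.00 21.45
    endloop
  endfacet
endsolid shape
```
; perimeter-only toolpath
G21 ; units = mm
G90 ; absolute positioning
G28 ; home
; layer 1
G0 Z3.57
G0 X0.00 Y0.00
G1 X11.02 Y0.00
G1 X11.02 Y13.28
G1 X0.00 Y13.28
G1 X0.00 Y0.00
; layer 2
G0 Z7.15
G0 X0.00 Y0.00
G1 X11.02 Y0.00
G1 X11.02 Y10.63
G1 X0.00 Y10.63
G1 X0.00 Y0.00
; layer 3
G0 Z10.72
G0 X0.00 Y0.00
G1 X11.02 Y0.00
G1 X11.02 Y7.97
G1 X0.00 Y7.97
G1 X0.00 Y0.00
; layer 4
G0 Z14.30
G0 X0.00 Y0.00
G1 X11.02 Y0.00
G1 X11.02 Y5.31
G1 X0.00 Y5.31
G1 X0.00 Y0.00
; layer 5
G0 Z17.88
G0 X0.00 Y0.00
G1 X11.02 Y0.00
G1 X11.02 Y2.66
G1 X0.00 Y2.66
G1 X0.00 Y0.00
M2 ; end

The solid is a wedge (ramp): 11 × 15.9 mm base, rising to 21.4 mm along the y=0 edge and sloping linearly to z=0 at y=15.9. Slicing at Δz = 3.57 mm — 6 equal slices spanning the solid's height, so layer i sits at z = i·h/6 — gives 5 non-empty perimeters. Each is a 4-segment closed polygon; G0 lifts to the layer z and rapids to the start vertex, then G1 traces the edges. The cross-section shrinks linearly with z (the slice at the apex is degenerate and omitted).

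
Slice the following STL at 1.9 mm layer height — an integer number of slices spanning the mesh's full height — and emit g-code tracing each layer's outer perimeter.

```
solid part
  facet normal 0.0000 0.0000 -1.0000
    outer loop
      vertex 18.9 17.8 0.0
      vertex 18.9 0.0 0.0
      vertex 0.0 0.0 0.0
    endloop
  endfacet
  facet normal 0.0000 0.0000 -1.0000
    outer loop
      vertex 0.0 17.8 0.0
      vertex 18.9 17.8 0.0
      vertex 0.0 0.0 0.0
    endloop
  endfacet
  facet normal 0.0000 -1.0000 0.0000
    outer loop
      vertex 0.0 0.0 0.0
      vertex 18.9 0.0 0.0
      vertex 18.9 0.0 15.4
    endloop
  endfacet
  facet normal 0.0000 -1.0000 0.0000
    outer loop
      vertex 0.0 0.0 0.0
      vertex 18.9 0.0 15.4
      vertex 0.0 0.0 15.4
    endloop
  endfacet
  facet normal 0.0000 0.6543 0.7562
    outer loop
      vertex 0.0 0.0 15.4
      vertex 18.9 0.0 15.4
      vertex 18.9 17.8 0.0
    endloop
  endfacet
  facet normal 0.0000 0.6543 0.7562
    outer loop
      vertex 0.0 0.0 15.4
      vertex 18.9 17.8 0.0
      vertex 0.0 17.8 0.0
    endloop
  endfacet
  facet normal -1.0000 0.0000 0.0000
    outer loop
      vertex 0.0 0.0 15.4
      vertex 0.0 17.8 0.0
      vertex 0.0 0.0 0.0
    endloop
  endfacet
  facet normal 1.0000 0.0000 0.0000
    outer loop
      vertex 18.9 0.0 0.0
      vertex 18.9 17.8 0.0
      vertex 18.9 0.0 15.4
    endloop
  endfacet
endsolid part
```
; perimeter-only toolpath
G21 ; units = mm
G90 ; absolute positioning
G28 ; home
; layer 1
G0 Z1.9
G0 X0.0 Y0.0
G1 X18.9 Y0.0
G1 X18.9 Y15.6
G1 X0.0 Y15.6
G1 X0.0 Y0.0
; layer 2
G0 Z3.9
G0 X0.0 Y0.0
G1 X18.9 Y0.0
G1 X18.9 Y13.4
G1 X0.0 Y13.4
G1 X0.0 Y0.0
; layer 3
G0 Z5.8
G0 X0.0 Y0.0
G1 X18.9 Y0.0
G1 X18.9 Y11.1
G1 X0.0 Y11.1
G1 X0.0 Y0.0
; layer 4
G0 Z7.7
G0 X0.0 Y0.0
G1 X18.9 Y0.0
G1 X18.9 Y8.9
G1 X0.0 Y8.9
G1 X0.0 Y0.0
; layer 5
G0 Z9.6
G0 X0.0 Y0.0
G1 X18.9 Y0.0
G1 X18.9 Y6.7
G1 X0.0 Y6.7
G1 X0.0 Y0.0
; layer 6
G0 Z11.6
G0 X0.0 Y0.0
G1 X18.9 Y0.0
G1 X18.9 Y4.5
G1 X0.0 Y4.5
G1 X0.0 Y0.0
; layer 7
G0 Z13.5
G0 X0.0 Y0.0
G1 X18.9 Y0.0
G1 X18.9 Y2.2
G1 X0.0 Y2.2
G1 X0.0 Y0.0
M2 ; end

The solid is a wedge (ramp): 18.9 × 17.8 mm base, rising to 15.4 mm along the y=0 edge and sloping linearly to z=0 at y=17.8. Slicing at Δz = 1.9 mm — 8 equal slices spanning the solid's height, so layer i sits at z = i·h/8 — gives 7 non-empty perimeters. Each is a 4-segment closed polygon; G0 lifts to the layer z and rapids to the start vertex, then G1 traces the edges. The cross-section shrinks linearly with z (the slice at the apex is degenerate and omitted).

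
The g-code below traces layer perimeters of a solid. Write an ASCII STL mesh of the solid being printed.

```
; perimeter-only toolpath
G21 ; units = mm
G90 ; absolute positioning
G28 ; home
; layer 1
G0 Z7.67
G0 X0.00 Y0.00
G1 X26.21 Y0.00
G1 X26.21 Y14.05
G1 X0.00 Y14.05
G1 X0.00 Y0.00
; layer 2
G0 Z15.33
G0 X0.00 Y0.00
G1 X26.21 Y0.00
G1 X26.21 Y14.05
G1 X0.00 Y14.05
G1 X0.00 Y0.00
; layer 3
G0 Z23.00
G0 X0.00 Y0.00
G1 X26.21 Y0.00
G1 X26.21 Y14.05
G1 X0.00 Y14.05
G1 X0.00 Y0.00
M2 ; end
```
solid part
  facet normal 0.0000 0.0000 -1.0000
    outer loop
      vertex 26.21 14.05 0.00
      vertex 26.21 0.00 0.00
      vertex 0.00 0.00 0.00
    endloop
  endfacet
  facet normal 0.0000 0.0000 -1.0000
    outer loop
      vertex 0.00 14.05 0.00
      vertex 26.21 14.05 0.00
      vertex 0.00 0.00 0.00
    endloop
  endfacet
  facet normal 0.0000 0.0000 1.0000
    outer loop
      vertex 0.00 0.00 23.00
      vertex 26.21 0.00 23.00
      vertex 26.21 14.05 23.00
    endloop
  endfacet
  facet normal 0.0000 0.0000 1.0000
    outer loop
      vertex 0.00 0.00 23.00
      vertex 26.21 14.05 23.00
      vertex 0.00 14.05 23.00
    endloop
  endfacet
  facet normal 0.0000 -1.0000 0.0000
    outer loop
      vertex 0.00 0.00 0.00
      vertex 26.21 0.00 0.00
      vertex 26.21 0.00 23.00
    endloop
  endfacet
  facet normal 0.0000 -1.0000 0.0000
    outer loop
      vertex 0.00 0.00 0.00
      vertex 26.21 0.00 23.00
      vertex 0.00 0.00 23.00
    endloop
  endfacet
  facet normal 0.0000 1.0000 0.0000
    outer loop
      vertex 26.21 14.05 23.00
      vertex 26.21 14.05 0.00
      vertex 0.00 14.05 0.00
    endloop
  endfacet
  facet normal 0.0000 1.0000 0.0000
    outer loop
      vertex 0.00 14.05 23.00
      vertex 26.21 14.05 23.00
      vertex 0.00 14.05 0.00
    endloop
  endfacet
  facet normal -1.0000 0.0000 0.0000
    outer loop
      vertex 0.00 14.05 23.00
      vertex 0.00 14.05 0.00
      vertex 0.00 0.00 0.00
    endloop
  endfacet
  facet normal -1.0000 0.0000 0.0000
    outer loop
      vertex 0.00 0.00 23.00
      vertex 0.00 14.05 23.00
      vertex 0.00 0.00 0.00
    endloop
  endfacet
  facet normal 1.0000 0.0000 0.0000
    outer loop
      vertex 26.21 0.00 0.00
      vertex 26.21 14.05 0.00
      vertex 26.21 14.05 23.00
    endloop
  endfacet
  facet normal 1.0000 0.0000 0.0000
    outer loop
      vertex 26.21 0.00 0.00
      vertex 26.21 14.05 23.00
      vertex 26.21 0.00 23.00
    endloop
  endfacet
endsolid part

The G0 Z moves step by Δz≈7.67 mm. Every layer's G1 loop is the same polygon, so the solid is a straight extrusion of it from z=0 to z≈23. Closing with flat bottom and top caps and triangulating gives 12 facets — a rectangular box, roughly 26.2 × 14.1 mm footprint and 23 mm tall.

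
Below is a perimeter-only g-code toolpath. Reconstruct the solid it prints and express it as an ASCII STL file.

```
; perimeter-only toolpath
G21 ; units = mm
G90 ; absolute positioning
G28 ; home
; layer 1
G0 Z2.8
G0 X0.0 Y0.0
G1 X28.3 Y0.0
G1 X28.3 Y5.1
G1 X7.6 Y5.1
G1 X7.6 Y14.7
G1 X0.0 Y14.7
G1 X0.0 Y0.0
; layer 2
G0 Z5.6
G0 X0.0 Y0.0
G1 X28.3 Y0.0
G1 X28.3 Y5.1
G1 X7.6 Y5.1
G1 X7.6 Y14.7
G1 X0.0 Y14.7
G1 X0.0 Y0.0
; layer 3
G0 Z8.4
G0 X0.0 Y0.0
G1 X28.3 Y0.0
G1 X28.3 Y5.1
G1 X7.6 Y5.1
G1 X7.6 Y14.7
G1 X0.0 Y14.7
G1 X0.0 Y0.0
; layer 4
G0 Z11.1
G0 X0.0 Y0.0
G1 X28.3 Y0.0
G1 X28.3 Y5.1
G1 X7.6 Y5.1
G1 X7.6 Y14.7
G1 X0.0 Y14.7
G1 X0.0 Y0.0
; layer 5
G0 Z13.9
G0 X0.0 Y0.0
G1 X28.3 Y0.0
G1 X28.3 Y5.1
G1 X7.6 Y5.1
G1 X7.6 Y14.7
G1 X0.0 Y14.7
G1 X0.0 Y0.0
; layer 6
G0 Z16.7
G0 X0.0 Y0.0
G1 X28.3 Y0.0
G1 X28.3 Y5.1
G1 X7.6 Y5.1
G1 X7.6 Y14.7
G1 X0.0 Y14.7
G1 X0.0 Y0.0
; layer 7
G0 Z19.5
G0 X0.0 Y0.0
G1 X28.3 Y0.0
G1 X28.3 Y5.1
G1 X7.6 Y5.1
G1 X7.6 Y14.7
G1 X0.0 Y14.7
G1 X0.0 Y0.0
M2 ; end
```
solid part
  facet normal 0.0000 0.0000 -1.0000
    outer loop
      vertex 28.3 5.1 0.0
      vertex 28.3 0.0 0.0
      vertex 0.0 0.0 0.0
    endloop
  endfacet
  facet normal 0.0000 0.0000 -1.0000
    outer loop
      vertex 7.6 5.1 0.0
      vertex 28.3 5.1 0.0
      vertex 0.0 0.0 0.0
    endloop
  endfacet
  facet normal 0.0000 0.0000 -1.0000
    outer loop
      vertex 7.6 14.7 0.0
      vertex 7.6 5.1 0.0
      vertex 0.0 0.0 0.0
    endloop
  endfacet
  facet normal 0.0000 0.0000 -1.0000
    outer loop
      vertex 0.0 14.7 0.0
      vertex 7.6 14.7 0.0
      vertex 0.0 0.0 0.0
    endloop
  endfacet
  facet normal 0.0000 0.0000 1.0000
    outer loop
      vertex 0.0 0.0 19.5
      vertex 28.3 0.0 19.5
      vertex 28.3 5.1 19.5
    endloop
  endfacet
  facet normal 0.0000 0.0000 1.0000
    outer loop
      vertex 0.0 0.0 19.5
      vertex 28.3 5.1 19.5
      vertex 7.6 5.1 19.5
    endloop
  endfacet
  facet normal 0.0000 0.0000 1.0000
    outer loop
      vertex 0.0 0.0 19.5
      vertex 7.6 5.1 19.5
      vertex 7.6 14.7 19.5
    endloop
  endfacet
  facet normal 0.0000 0.0000 1.0000
    outer loop
      vertex 0.0 0.0 19.5
      vertex 7.6 14.7 19.5
      vertex 0.0 14.7 19.5
    endloop
  endfacet
  facet normal 0.0000 -1.0000 0.0000
    outer loop
      vertex 0.0 0.0 0.0
      vertex 28.3 0.0 0.0
      vertex 28.3 0.0 19.5
    endloop
  endfacet
  facet normal 0.0000 -1.0000 0.0000
    outer loop
      vertex 0.0 0.0 0.0
      vertex 28.3 0.0 19.5
      vertex 0.0 0.0 19.5
    endloop
  endfacet
  facet normal 1.0000 0.0000 0.0000
    outer loop
      vertex 28.3 0.0 0.0
      vertex 28.3 5.1 0.0
      vertex 28.3 5.1 19.5
    endloop
  endfacet
  facet normal 1.0000 0.0000 0.0000
    outer loop
      vertex 28.3 0.0 0.0
      vertex 28.3 5.1 19.5
      vertex 28.3 0.0 19.5
    endloop
  endfacet
  facet normal 0.0000 1.0000 0.0000
    outer loop
      vertex 28.3 5.1 0.0
      vertex 7.6 5.1 0.0
      vertex 7.6 5.1 19.5
    endloop
  endfacet
  facet normal 0.0000 1.0000 0.0000
    outer loop
      vertex 28.3 5.1 0.0
      vertex 7.6 5.1 19.5
      vertex 28.3 5.1 19.5
    endloop
  endfacet
  facet normal 1.0000 0.0000 0.0000
    outer loop
      vertex 7.6 5.1 0.0
      vertex 7.6 14.7 0.0
      vertex 7.6 14.7 19.5
    endloop
  endfacet
  facet normal 1.0000 0.0000 0.0000
    outer loop
      vertex 7.6 5.1 0.0
      vertex 7.6 14.7 19.5
      vertex 7.6 5.1 19.5
    endloop
  endfacet
  facet normal 0.0000 1.0000 0.0000
    outer loop
      vertex 7.6 14.7 0.0
      vertex 0.0 14.7 0.0
      vertex 0.0 14.7 19.5
    endloop
  endfacet
  facet normal 0.0000 1.0000 0.0000
    outer loop
      vertex 7.6 14.7 0.0
      vertex 0.0 14.7 19.5
      vertex 7.6 14.7 19.5
    endloop
  endfacet
  facet normal -1.0000 0.0000 0.0000
    outer loop
      vertex 0.0 14.7 0.0
      vertex 0.0 0.0 0.0
      vertex 0.0 0.0 19.5
    endloop
  endfacet
  facet normal -1.0000 0.0000 0.0000
    outer loop
      vertex 0.0 14.7 0.0
      vertex 0.0 0.0 19.5
      vertex 0.0 14.7 19.5
    endloop
  endfacet
endsolid part

The G0 Z moves step by Δz≈2.8 mm. Every layer's G1 loop is the same polygon, so the solid is a straight extrusion of it from z=0 to z≈19.5. Closing with flat bottom and top caps and triangulating gives 20 facets — an L-shaped prism: outer 28.3 × 14.7 mm, arm thicknesses ≈ 5.1 mm (horizontal) and 7.6 mm (vertical), extruded 19.5 mm in z.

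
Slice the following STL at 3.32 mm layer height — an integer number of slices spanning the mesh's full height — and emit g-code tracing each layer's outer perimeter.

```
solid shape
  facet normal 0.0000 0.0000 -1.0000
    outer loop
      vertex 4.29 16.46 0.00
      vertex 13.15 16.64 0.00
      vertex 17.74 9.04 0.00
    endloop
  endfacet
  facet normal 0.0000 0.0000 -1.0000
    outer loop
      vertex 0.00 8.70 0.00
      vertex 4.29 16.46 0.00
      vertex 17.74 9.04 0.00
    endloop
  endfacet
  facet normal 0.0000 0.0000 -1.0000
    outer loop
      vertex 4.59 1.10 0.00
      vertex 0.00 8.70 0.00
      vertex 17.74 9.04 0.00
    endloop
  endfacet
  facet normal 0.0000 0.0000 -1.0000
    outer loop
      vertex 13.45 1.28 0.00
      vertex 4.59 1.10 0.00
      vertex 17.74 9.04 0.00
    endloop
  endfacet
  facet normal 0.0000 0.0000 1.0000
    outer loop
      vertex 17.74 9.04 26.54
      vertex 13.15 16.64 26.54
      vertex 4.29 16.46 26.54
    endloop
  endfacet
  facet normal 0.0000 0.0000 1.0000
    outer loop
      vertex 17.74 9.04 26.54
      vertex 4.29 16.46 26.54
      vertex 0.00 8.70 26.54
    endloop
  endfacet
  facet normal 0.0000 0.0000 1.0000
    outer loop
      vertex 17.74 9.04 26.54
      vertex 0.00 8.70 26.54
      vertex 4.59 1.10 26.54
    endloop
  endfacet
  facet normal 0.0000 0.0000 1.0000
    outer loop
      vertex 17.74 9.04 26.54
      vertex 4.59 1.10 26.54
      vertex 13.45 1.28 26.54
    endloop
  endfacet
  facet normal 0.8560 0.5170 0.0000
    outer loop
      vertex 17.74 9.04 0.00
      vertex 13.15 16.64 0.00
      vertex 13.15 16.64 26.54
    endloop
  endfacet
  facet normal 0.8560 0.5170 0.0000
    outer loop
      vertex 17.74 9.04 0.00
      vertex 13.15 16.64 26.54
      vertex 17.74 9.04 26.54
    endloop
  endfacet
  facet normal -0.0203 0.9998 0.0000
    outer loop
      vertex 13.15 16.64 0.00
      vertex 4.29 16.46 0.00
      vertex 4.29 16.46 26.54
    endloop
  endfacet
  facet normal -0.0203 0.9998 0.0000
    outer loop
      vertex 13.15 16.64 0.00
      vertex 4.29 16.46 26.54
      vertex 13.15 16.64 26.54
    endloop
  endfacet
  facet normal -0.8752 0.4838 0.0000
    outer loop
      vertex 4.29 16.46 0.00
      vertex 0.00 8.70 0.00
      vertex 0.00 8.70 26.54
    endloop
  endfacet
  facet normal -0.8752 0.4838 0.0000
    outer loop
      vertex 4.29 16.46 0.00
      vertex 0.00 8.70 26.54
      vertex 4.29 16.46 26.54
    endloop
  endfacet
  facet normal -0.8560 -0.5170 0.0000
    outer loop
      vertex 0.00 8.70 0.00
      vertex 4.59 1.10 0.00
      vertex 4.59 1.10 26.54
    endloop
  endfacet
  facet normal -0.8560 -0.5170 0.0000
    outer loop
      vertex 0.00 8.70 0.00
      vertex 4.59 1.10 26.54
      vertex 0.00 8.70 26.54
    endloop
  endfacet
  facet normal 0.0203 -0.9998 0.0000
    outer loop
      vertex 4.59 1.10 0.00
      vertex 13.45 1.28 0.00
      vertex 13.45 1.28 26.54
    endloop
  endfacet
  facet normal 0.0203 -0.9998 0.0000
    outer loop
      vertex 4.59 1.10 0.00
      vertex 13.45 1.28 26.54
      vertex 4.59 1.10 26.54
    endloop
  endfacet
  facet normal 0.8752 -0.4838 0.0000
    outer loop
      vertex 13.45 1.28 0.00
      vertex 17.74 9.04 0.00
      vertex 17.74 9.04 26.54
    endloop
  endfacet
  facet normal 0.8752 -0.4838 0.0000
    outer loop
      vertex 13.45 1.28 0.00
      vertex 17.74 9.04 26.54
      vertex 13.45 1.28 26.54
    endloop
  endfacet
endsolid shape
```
; perimeter-only toolpath
G21 ; units = mm
G90 ; absolute positioning
G28 ; home
; layer 1
G0 Z3.32
G0 X17.74 Y9.04
G1 X13.15 Y16.64
G1 X4.29 Y16.46
G1 X0.00 Y8.70
G1 X4.59 Y1.10
G1 X13.45 Y1.28
G1 X17.74 Y9.04
; layer 2
G0 Z6.63
G0 X17.74 Y9.04
G1 X13.15 Y16.64
G1 X4.29 Y16.46
G1 X0.00 Y8.70
G1 X4.59 Y1.10
G1 X13.45 Y1.28
G1 X17.74 Y9.04
; layer 3
G0 Z9.95
G0 X17.74 Y9.04
G1 X13.15 Y16.64
G1 X4.29 Y16.46
G1 X0.00 Y8.70
G1 X4.59 Y1.10
G1 X13.45 Y1.28
G1 X17.74 Y9.04
; layer 4
G0 Z13.27
G0 X17.74 Y9.04
G1 X13.15 Y16.64
G1 X4.29 Y16.46
G1 X0.00 Y8.70
G1 X4.59 Y1.10
G1 X13.45 Y1.28
G1 X17.74 Y9.04
; layer 5
G0 Z16.59
G0 X17.74 Y9.04
G1 X13.15 Y16.64
G1 X4.29 Y16.46
G1 X0.00 Y8.70
G1 X4.59 Y1.10
G1 X13.45 Y1.28
G1 X17.74 Y9.04
; layer 6
G0 Z19.91
G0 X17.74 Y9.04
G1 X13.15 Y16.64
G1 X4.29 Y16.46
G1 X0.00 Y8.70
G1 X4.59 Y1.10
G1 X13.45 Y1.28
G1 X17.74 Y9.04
; layer 7
G0 Z23.22
G0 X17.74 Y9.04
G1 X13.15 Y16.64
G1 X4.29 Y16.46
G1 X0.00 Y8.70
G1 X4.59 Y1.10
G1 X13.45 Y1.28
G1 X17.74 Y9.04
; layer 8
G0 Z26.54
G0 X17.74 Y9.04
G1 X13.15 Y16.64
G1 X4.29 Y16.46
G1 X0.00 Y8.70
G1 X4.59 Y1.10
G1 X13.45 Y1.28
G1 X17.74 Y9.04
M2 ; end

The solid is a regular 6-sided prism (a cylinder approximated with 6 flat sides), circumscribed radius ≈ 8.87 mm, height ≈ 26.5 mm. Slicing at Δz = 3.32 mm — 8 equal slices spanning the solid's height, so layer i sits at z = i·h/8 — gives 8 non-empty perimeters. Each is a 6-segment closed polygon; G0 lifts to the layer z and rapids to the start vertex, then G1 traces the edges.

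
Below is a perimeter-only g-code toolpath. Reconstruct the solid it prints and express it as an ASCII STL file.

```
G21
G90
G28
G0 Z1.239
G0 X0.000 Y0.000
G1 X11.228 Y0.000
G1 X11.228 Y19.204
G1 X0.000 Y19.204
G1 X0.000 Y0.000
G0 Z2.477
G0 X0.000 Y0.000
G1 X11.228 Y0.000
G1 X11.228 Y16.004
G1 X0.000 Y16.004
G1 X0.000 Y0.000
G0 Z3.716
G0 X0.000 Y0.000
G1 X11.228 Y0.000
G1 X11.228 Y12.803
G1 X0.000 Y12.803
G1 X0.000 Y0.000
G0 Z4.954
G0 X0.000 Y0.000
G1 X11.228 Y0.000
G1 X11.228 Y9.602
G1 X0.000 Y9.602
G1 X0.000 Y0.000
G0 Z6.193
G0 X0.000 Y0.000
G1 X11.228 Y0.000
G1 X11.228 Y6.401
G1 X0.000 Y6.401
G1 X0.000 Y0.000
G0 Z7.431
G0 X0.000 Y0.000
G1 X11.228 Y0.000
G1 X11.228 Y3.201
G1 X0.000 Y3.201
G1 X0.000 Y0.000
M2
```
solid part
  facet normal 0.0000 0.0000 -1.0000
    outer loop
      vertex 11.228 22.405 0.000
      vertex 11.228 0.000 0.000
      vertex 0.000 0.000 0.000
    endloop
  endfacet
  facet normal 0.0000 0.0000 -1.0000
    outer loop
      vertex 0.000 22.405 0.000
      vertex 11.228 22.405 0.000
      vertex 0.000 0.000 0.000
    endloop
  endfacet
  facet normal 0.0000 -1.0000 0.0000
    outer loop
      vertex 0.000 0.000 0.000
      vertex 11.228 0.000 0.000
      vertex 11.228 0.000 8.670
    endloop
  endfacet
  facet normal 0.0000 -1.0000 0.0000
    outer loop
      vertex 0.000 0.000 0.000
      vertex 11.228 0.000 8.670
      vertex 0.000 0.000 8.670
    endloop
  endfacet
  facet normal 0.0000 0.3609 0.9326
    outer loop
      vertex 0.000 0.000 8.670
      vertex 11.228 0.000 8.670
      vertex 11.228 22.405 0.000
    endloop
  endfacet
  facet normal 0.0000 0.3609 0.9326
    outer loop
      vertex 0.000 0.000 8.670
      vertex 11.228 22.405 0.000
      vertex 0.000 22.405 0.000
    endloop
  endfacet
  facet normal -1.0000 0.0000 0.0000
    outer loop
      vertex 0.000 0.000 8.670
      vertex 0.000 22.405 0.000
      vertex 0.000 0.000 0.000
    endloop
  endfacet
  facet normal 1.0000 0.0000 0.0000
    outer loop
      vertex 11.228 0.000 0.000
      vertex 11.228 22.405 0.000
      vertex 11.228 0.000 8.670
    endloop
  endfacet
endsolid part

The G0 Z moves step by Δz≈1.239 mm. The G1 loops shrink linearly with z, so the solid tapers from its base footprint up to z≈8.67. Closing with a flat bottom cap and the tapered top and triangulating gives 8 facets — a wedge (ramp): 11.2 × 22.4 mm base, rising to 8.67 mm along the y=0 edge and sloping linearly to z=0 at y=22.4.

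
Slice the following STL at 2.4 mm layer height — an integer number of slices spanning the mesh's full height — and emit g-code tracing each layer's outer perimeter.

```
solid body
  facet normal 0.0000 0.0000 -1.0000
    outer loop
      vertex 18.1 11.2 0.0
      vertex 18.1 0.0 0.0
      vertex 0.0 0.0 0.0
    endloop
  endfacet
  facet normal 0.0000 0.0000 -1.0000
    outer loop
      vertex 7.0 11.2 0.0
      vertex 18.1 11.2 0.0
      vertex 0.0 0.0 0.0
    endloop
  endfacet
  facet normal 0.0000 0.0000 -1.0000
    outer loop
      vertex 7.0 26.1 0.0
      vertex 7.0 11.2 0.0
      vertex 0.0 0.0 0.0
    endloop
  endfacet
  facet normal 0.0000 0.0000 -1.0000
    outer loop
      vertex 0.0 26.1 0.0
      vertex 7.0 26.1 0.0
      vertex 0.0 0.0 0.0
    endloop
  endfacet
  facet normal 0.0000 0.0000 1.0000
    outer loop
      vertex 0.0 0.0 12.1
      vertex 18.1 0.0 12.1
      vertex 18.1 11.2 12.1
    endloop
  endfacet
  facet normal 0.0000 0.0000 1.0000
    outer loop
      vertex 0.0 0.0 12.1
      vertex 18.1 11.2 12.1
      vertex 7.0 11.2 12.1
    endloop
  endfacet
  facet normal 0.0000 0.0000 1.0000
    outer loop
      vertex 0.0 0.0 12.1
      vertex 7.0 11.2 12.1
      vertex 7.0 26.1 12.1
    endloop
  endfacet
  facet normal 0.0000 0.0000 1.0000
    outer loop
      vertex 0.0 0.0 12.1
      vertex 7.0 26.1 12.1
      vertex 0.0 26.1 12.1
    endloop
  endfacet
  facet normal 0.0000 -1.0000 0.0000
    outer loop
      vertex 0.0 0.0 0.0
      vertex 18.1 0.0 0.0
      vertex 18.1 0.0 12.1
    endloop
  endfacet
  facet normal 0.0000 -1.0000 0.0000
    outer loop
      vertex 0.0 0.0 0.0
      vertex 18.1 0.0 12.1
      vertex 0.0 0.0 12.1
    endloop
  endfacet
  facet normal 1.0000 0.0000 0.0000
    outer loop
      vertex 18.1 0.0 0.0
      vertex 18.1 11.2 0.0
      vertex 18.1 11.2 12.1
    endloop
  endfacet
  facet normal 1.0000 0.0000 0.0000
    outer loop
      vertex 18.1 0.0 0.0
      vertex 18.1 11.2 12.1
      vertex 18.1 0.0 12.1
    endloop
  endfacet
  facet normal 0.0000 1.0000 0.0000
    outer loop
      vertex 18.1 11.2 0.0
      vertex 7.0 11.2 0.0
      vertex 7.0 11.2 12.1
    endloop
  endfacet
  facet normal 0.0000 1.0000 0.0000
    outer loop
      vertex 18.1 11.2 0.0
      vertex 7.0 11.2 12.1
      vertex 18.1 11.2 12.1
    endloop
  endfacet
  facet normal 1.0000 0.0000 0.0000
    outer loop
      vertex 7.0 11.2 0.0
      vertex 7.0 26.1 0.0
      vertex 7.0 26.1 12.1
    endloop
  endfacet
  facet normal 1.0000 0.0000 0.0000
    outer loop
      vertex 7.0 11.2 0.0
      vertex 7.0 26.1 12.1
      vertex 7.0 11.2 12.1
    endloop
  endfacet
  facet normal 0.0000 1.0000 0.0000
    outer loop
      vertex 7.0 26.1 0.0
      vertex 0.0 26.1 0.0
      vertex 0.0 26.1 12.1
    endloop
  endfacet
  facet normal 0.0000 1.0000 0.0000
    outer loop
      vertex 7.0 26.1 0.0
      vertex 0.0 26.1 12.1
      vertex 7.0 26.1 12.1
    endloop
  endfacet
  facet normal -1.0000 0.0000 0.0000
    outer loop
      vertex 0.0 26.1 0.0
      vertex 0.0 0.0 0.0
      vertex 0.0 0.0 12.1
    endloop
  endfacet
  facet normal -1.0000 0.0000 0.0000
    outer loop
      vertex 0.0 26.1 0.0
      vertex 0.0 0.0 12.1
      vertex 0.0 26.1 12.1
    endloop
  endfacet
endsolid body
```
; perimeter-only toolpath
G21 ; units = mm
G90 ; absolute positioning
G28 ; home
; layer 1
G0 Z2.4
G0 X0.0 Y0.0
G1 X18.1 Y0.0
G1 X18.1 Y11.2
G1 X7.0 Y11.2
G1 X7.0 Y26.1
G1 X0.0 Y26.1
G1 X0.0 Y0.0
; layer 2
G0 Z4.8
G0 X0.0 Y0.0
G1 X18.1 Y0.0
G1 X18.1 Y11.2
G1 X7.0 Y11.2
G1 X7.0 Y26.1
G1 X0.0 Y26.1
G1 X0.0 Y0.0
; layer 3
G0 Z7.3
G0 X0.0 Y0.0
G1 X18.1 Y0.0
G1 X18.1 Y11.2
G1 X7.0 Y11.2
G1 X7.0 Y26.1
G1 X0.0 Y26.1
G1 X0.0 Y0.0
; layer 4
G0 Z9.7
G0 X0.0 Y0.0
G1 X18.1 Y0.0
G1 X18.1 Y11.2
G1 X7.0 Y11.2
G1 X7.0 Y26.1
G1 X0.0 Y26.1
G1 X0.0 Y0.0
; layer 5
G0 Z12.1
G0 X0.0 Y0.0
G1 X18.1 Y0.0
G1 X18.1 Y11.2
G1 X7.0 Y11.2
G1 X7.0 Y26.1
G1 X0.0 Y26.1
G1 X0.0 Y0.0
M2 ; end

The solid is an L-shaped prism: outer 18.1 × 26.1 mm, arm thicknesses ≈ 11.2 mm (horizontal) and 7 mm (vertical), extruded 12.1 mm in z. Slicing at Δz = 2.4 mm — 5 equal slices spanning the solid's height, so layer i sits at z = i·h/5 — gives 5 non-empty perimeters. Each is a 6-segment closed polygon; G0 lifts to the layer z and rapids to the start vertex, then G1 traces the edges.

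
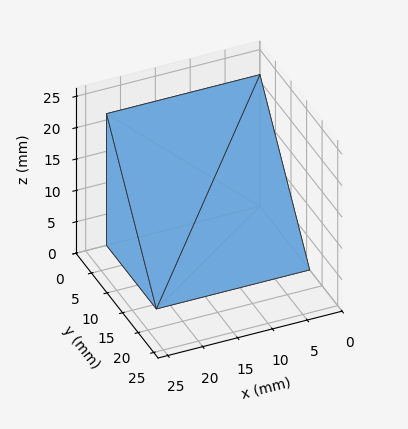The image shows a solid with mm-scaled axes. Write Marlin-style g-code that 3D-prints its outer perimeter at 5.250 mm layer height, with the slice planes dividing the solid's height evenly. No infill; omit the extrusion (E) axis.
Reading the render: the shape is a wedge (ramp): 22 × 16 mm base, rising to 21 mm along the y=0 edge and sloping linearly to z=0 at y=16 (dimensions read to the nearest mm from the axis ticks). For the g-code, the solid's height is divided into equal slices at the stated Δz and each level perimeter traced with G1 moves after a G0 lift.

; perimeter-only toolpath
G21 ; units = mm
G90 ; absolute positioning
G28 ; home
; layer 1
G0 Z5.250
G0 X0.000 Y0.000
G1 X22.000 Y0.000
G1 X22.000 Y12.000
G1 X0.000 Y12.000
G1 X0.000 Y0.000
; layer 2
G0 Z10.500
G0 X0.000 Y0.000
G1 X22.000 Y0.000
G1 X22.000 Y8.000
G1 X0.000 Y8.000
G1 X0.000 Y0.000
; layer 3
G0 Z15.750
G0 X0.000 Y0.000
G1 X22.000 Y0.000
G1 X22.000 Y4.000
G1 X0.000 Y4.000
G1 X0.000 Y0.000
M2 ; end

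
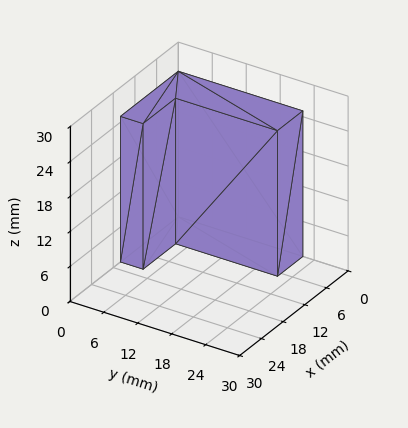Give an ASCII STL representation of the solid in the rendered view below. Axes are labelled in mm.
Reading the render: the shape is an L-shaped prism: outer 16 × 22 mm, arm thicknesses ≈ 4 mm (horizontal) and 7 mm (vertical), extruded 25 mm in z (dimensions read to the nearest mm from the axis ticks). For the STL, each face is triangulated and given an outward normal.

solid part
  facet normal 0.0000 0.0000 -1.0000
    outer loop
      vertex 16.0 4.0 0.0
      vertex 16.0 0.0 0.0
      vertex 0.0 0.0 0.0
    endloop
  endfacet
  facet normal 0.0000 0.0000 -1.0000
    outer loop
      vertex 7.0 4.0 0.0
      vertex 16.0 4.0 0.0
      vertex 0.0 0.0 0.0
    endloop
  endfacet
  facet normal 0.0000 0.0000 -1.0000
    outer loop
      vertex 7.0 22.0 0.0
      vertex 7.0 4.0 0.0
      vertex 0.0 0.0 0.0
    endloop
  endfacet
  facet normal 0.0000 0.0000 -1.0000
    outer loop
      vertex 0.0 22.0 0.0
      vertex 7.0 22.0 0.0
      vertex 0.0 0.0 0.0
    endloop
  endfacet
  facet normal 0.0000 0.0000 1.0000
    outer loop
      vertex 0.0 0.0 25.0
      vertex 16.0 0.0 25.0
      vertex 16.0 4.0 25.0
    endloop
  endfacet
  facet normal 0.0000 0.0000 1.0000
    outer loop
      vertex 0.0 0.0 25.0
      vertex 16.0 4.0 25.0
      vertex 7.0 4.0 25.0
    endloop
  endfacet
  facet normal 0.0000 0.0000 1.0000
    outer loop
      vertex 0.0 0.0 25.0
      vertex 7.0 4.0 25.0
      vertex 7.0 22.0 25.0
    endloop
  endfacet
  facet normal 0.0000 0.0000 1.0000
    outer loop
      vertex 0.0 0.0 25.0
      vertex 7.0 22.0 25.0
      vertex 0.0 22.0 25.0
    endloop
  endfacet
  facet normal 0.0000 -1.0000 0.0000
    outer loop
      vertex 0.0 0.0 0.0
      vertex 16.0 0.0 0.0
      vertex 16.0 0.0 25.0
    endloop
  endfacet
  facet normal 0.0000 -1.0000 0.0000
    outer loop
      vertex 0.0 0.0 0.0
      vertex 16.0 0.0 25.0
      vertex 0.0 0.0 25.0
    endloop
  endfacet
  facet normal 1.0000 0.0000 0.0000
    outer loop
      vertex 16.0 0.0 0.0
      vertex 16.0 4.0 0.0
      vertex 16.0 4.0 25.0
    endloop
  endfacet
  facet normal 1.0000 0.0000 0.0000
    outer loop
      vertex 16.0 0.0 0.0
      vertex 16.0 4.0 25.0
      vertex 16.0 0.0 25.0
    endloop
  endfacet
  facet normal 0.0000 1.0000 0.0000
    outer loop
      vertex 16.0 4.0 0.0
      vertex 7.0 4.0 0.0
      vertex 7.0 4.0 25.0
    endloop
  endfacet
  facet normal 0.0000 1.0000 0.0000
    outer loop
      vertex 16.0 4.0 0.0
      vertex 7.0 4.0 25.0
      vertex 16.0 4.0 25.0
    endloop
  endfacet
  facet normal 1.0000 0.0000 0.0000
    outer loop
      vertex 7.0 4.0 0.0
      vertex 7.0 22.0 0.0
      vertex 7.0 22.0 25.0
    endloop
  endfacet
  facet normal 1.0000 0.0000 0.0000
    outer loop
      vertex 7.0 4.0 0.0
      vertex 7.0 22.0 25.0
      vertex 7.0 4.0 25.0
    endloop
  endfacet
  facet normal 0.0000 1.0000 0.0000
    outer loop
      vertex 7.0 22.0 0.0
      vertex 0.0 22.0 0.0
      vertex 0.0 22.0 25.0
    endloop
  endfacet
  facet normal 0.0000 1.0000 0.0000
    outer loop
      vertex 7.0 22.0 0.0
      vertex 0.0 22.0 25.0
      vertex 7.0 22.0 25.0
    endloop
  endfacet
  facet normal -1.0000 0.0000 0.0000
    outer loop
      vertex 0.0 22.0 0.0
      vertex 0.0 0.0 0.0
      vertex 0.0 0.0 25.0
    endloop
  endfacet
  facet normal -1.0000 0.0000 0.0000
    outer loop
      vertex 0.0 22.0 0.0
      vertex 0.0 0.0 25.0
      vertex 0.0 22.0 25.0
    endloop
  endfacet
endsolid part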